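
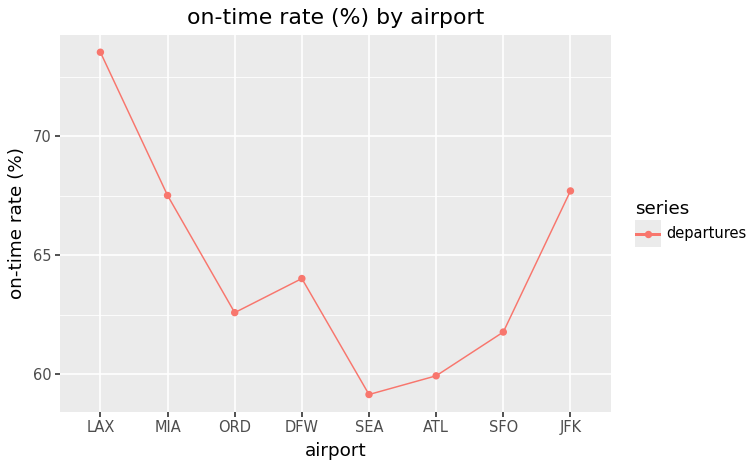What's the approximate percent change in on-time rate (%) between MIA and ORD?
MIA ≈ 68, ORD ≈ 62; (62 − 68) / 68 ≈ -8.8%.

≈ -8.8%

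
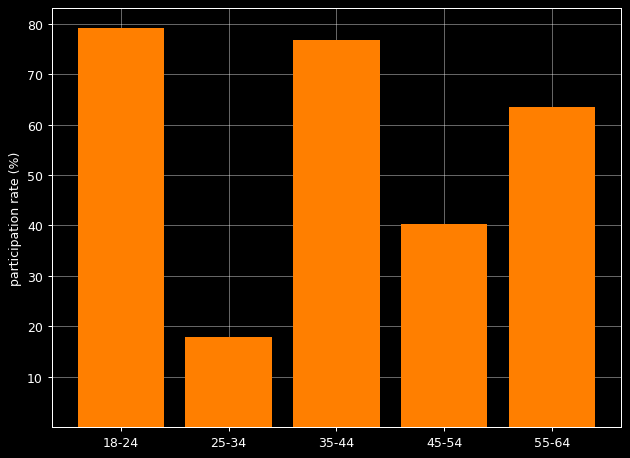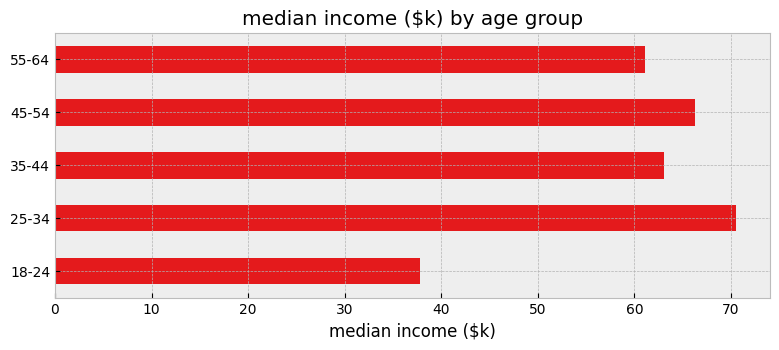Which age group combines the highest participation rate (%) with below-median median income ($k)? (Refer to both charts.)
18-24

Chart 2 median median income ($k) ≈ 60; below-median age groups: 18-24, 55-64. Among those, 18-24 has the highest participation rate (%) (≈ 80).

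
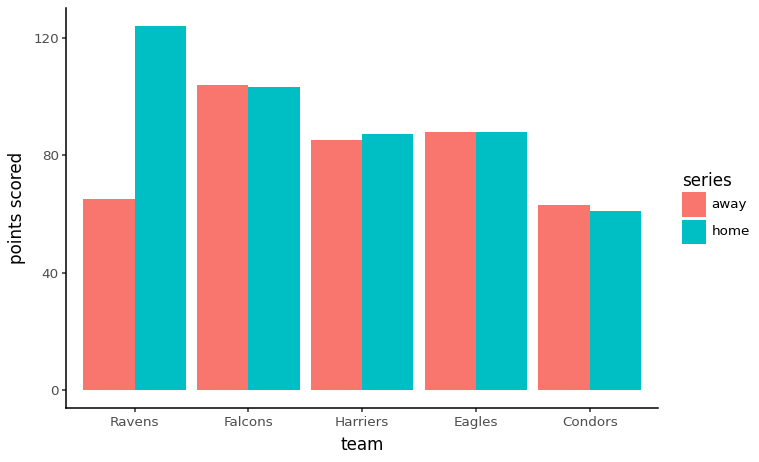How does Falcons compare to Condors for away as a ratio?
Falcons ≈ 100, Condors ≈ 60; 100/60 ≈ 1.67.

≈ 1.67×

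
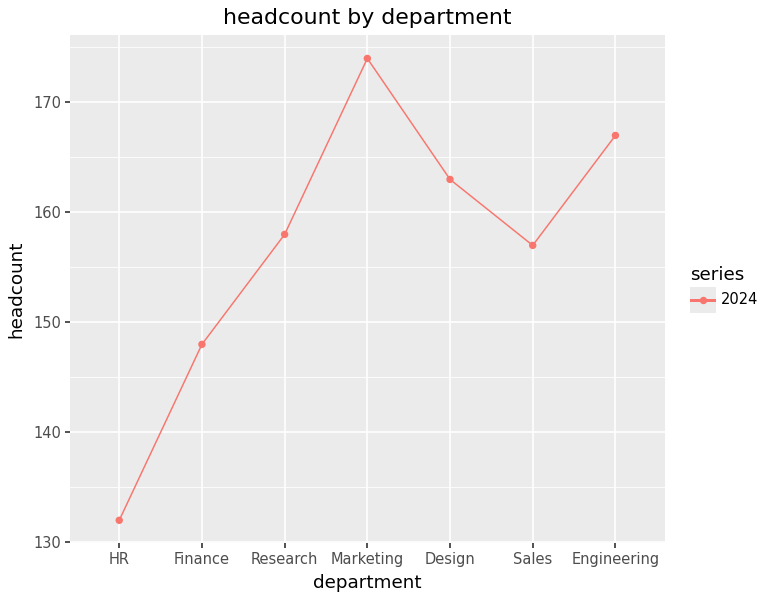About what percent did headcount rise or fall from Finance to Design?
≈ +10%

Finance ≈ 150, Design ≈ 165; (165 − 150) / 150 ≈ +10%.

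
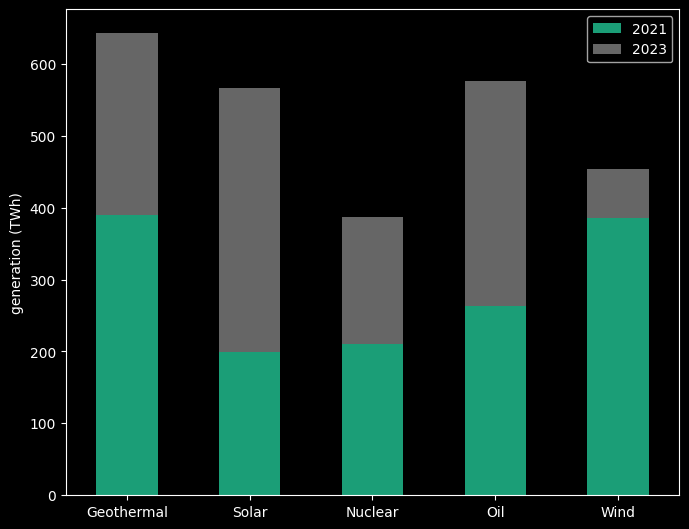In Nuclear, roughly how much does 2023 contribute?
2023 top ≈ 400, bottom ≈ 200; segment ≈ 200.

≈ 200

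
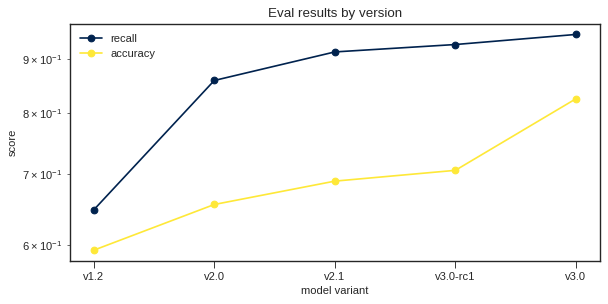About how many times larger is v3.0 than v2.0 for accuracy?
≈ 1.31×

v3.0 ≈ 0.85, v2.0 ≈ 0.65; 0.85/0.65 ≈ 1.31.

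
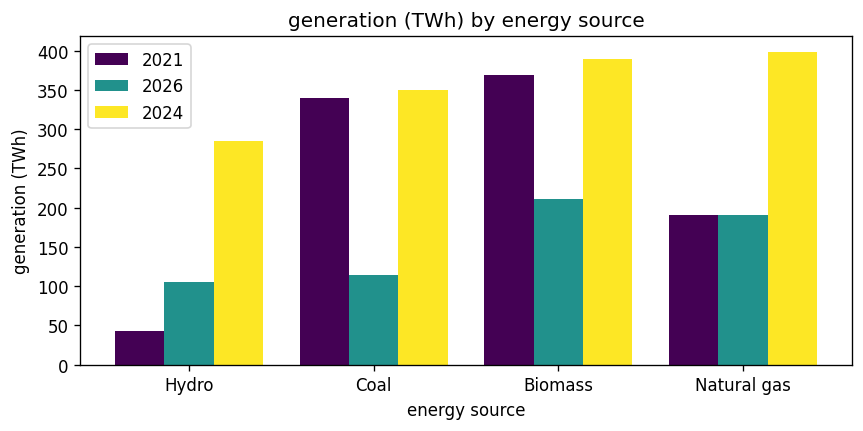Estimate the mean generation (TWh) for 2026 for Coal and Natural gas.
≈ 150

(100 + 200) / 2 ≈ 150.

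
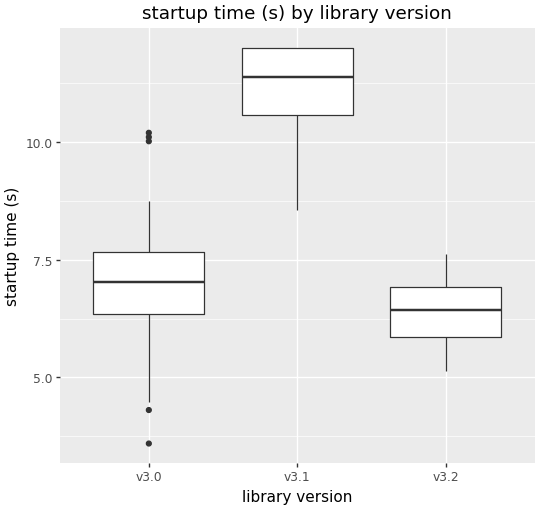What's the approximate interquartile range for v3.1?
≈ 1.5

Q3 ≈ 12.0, Q1 ≈ 10.5; IQR ≈ 1.5.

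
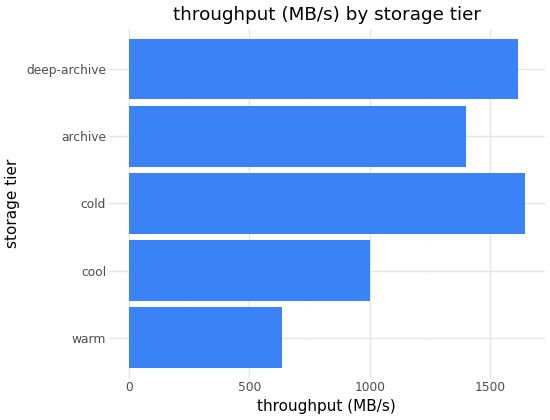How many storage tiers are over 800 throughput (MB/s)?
Above 800: cool, cold, archive, deep-archive.

4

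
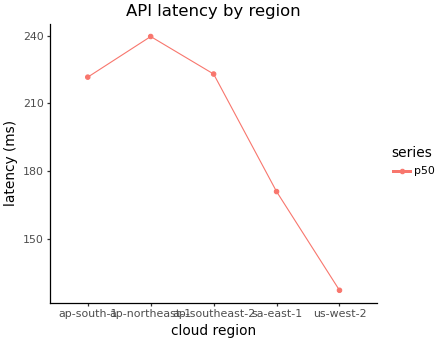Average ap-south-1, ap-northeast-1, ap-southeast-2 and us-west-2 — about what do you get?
(220 + 240 + 220 + 130) / 4 ≈ 202.

≈ 202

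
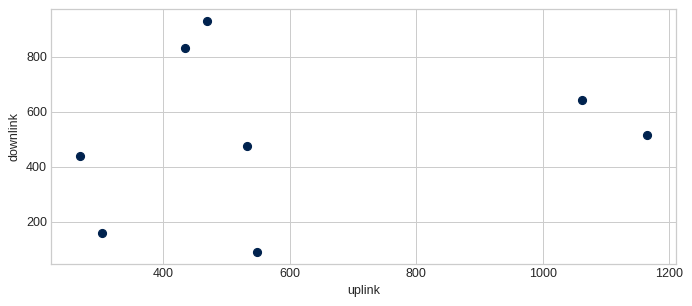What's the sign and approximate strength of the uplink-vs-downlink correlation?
no clear correlation

Points are roughly uncorrelated; weak (|r| ≈ 0.2).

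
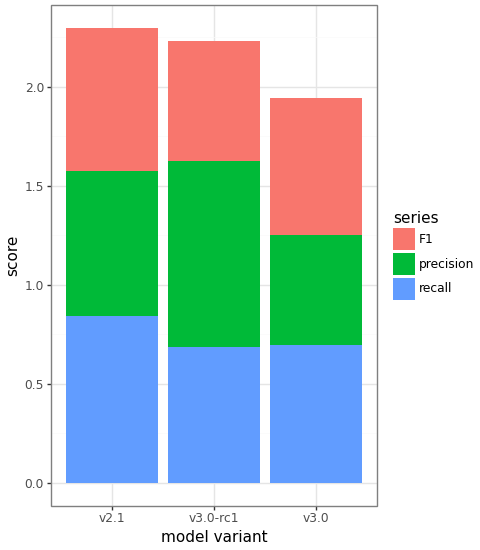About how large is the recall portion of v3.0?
≈ 0.6

recall top ≈ 0.6, bottom ≈ 0.0; segment ≈ 0.6.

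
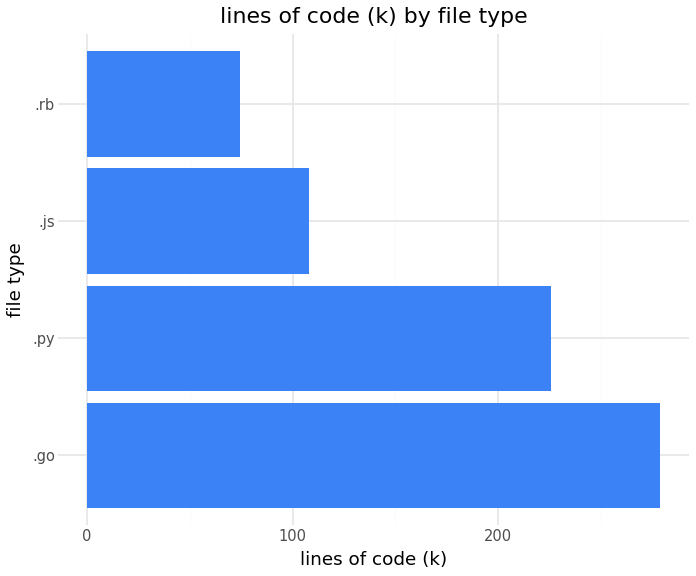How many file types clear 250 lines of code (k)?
1

Above 250: .go.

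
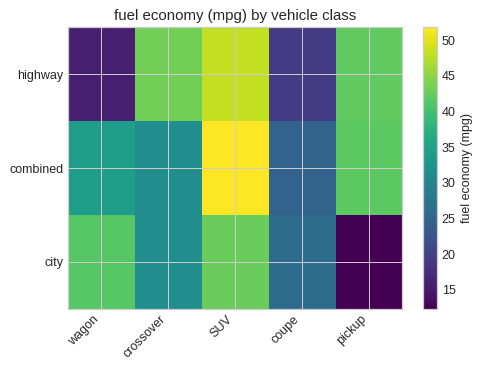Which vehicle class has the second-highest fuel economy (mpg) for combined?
pickup

Top 3 for combined: SUV ≈ 50, pickup ≈ 40, wagon ≈ 35.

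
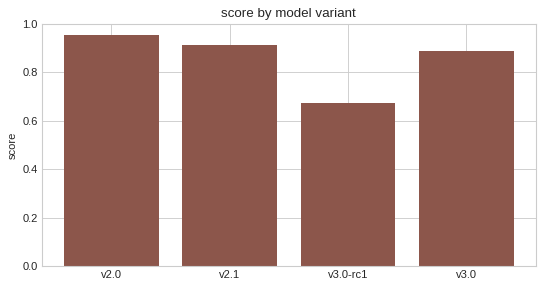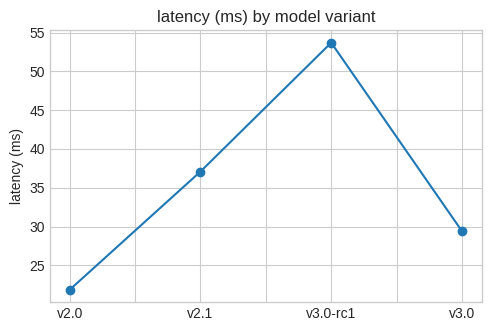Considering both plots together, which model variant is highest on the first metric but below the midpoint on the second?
Chart 2 median latency (ms) ≈ 35; below-median model variants: v2.0, v3.0. Among those, v2.0 has the highest score (≈ 1).

v2.0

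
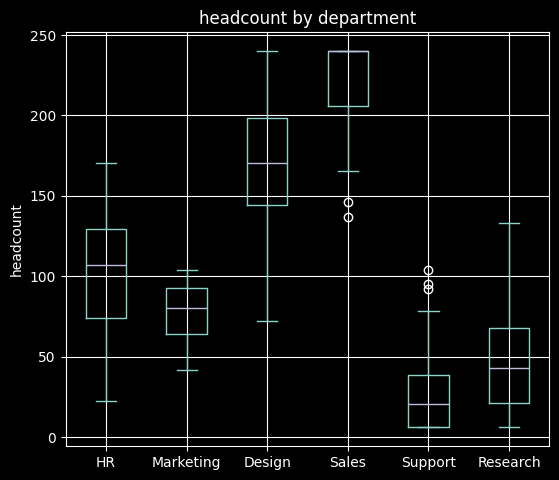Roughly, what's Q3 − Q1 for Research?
Q3 ≈ 60, Q1 ≈ 20; IQR ≈ 40.

≈ 40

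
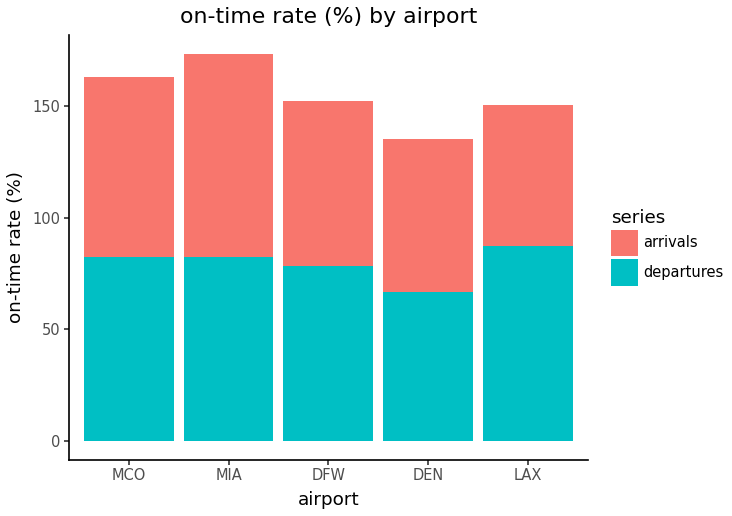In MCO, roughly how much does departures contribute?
≈ 80

departures top ≈ 80, bottom ≈ 0; segment ≈ 80.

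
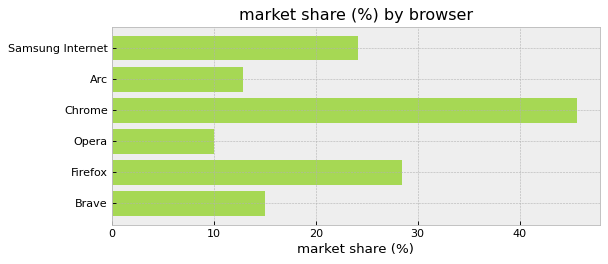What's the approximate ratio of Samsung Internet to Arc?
≈ 1.67×

Samsung Internet ≈ 25, Arc ≈ 15; 25/15 ≈ 1.67.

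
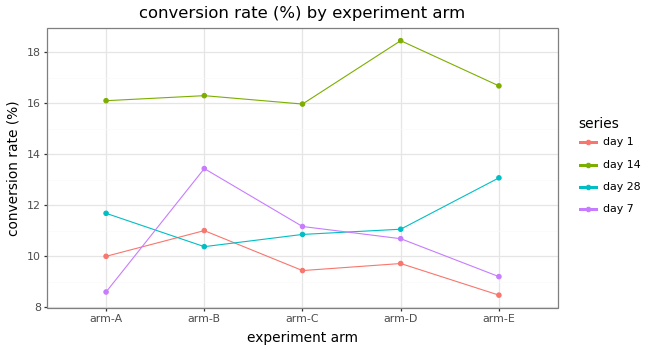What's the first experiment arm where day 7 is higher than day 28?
arm-B

arm-A: day 7 ≈ 9 vs day 28 ≈ 12 (not yet); arm-B: day 7 ≈ 13 vs day 28 ≈ 10 (first crossover).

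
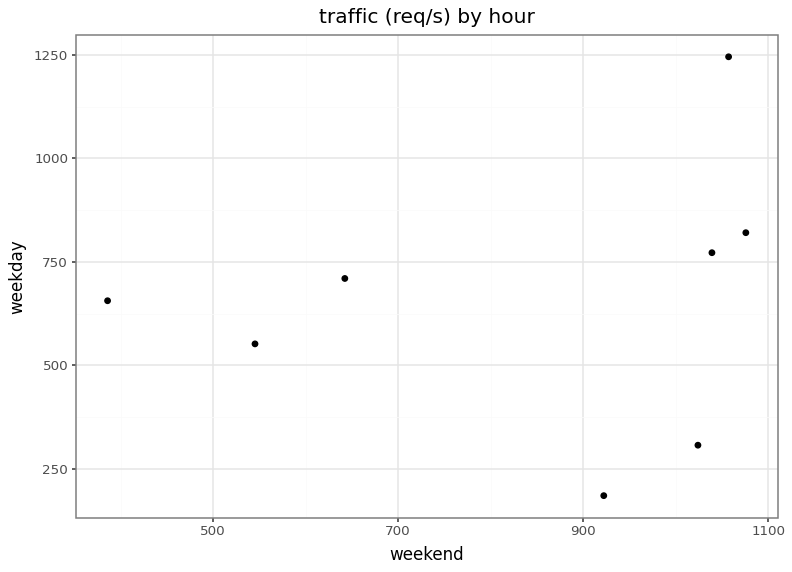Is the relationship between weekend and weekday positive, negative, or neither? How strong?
Points are roughly uncorrelated; weak (|r| ≈ 0.2).

no clear correlation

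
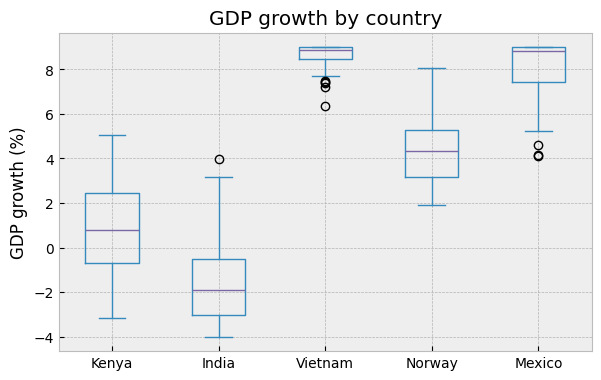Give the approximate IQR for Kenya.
Q3 ≈ 2, Q1 ≈ -1; IQR ≈ 3.

≈ 3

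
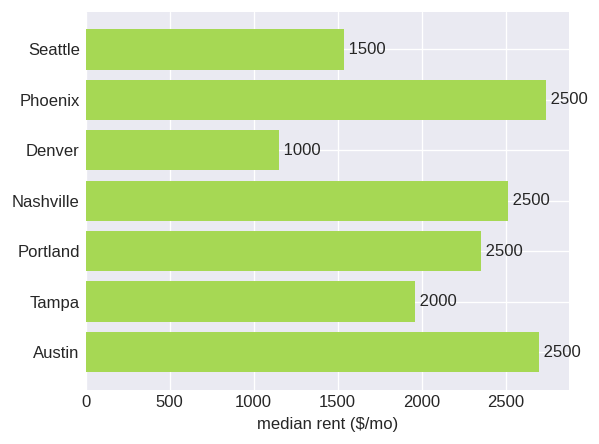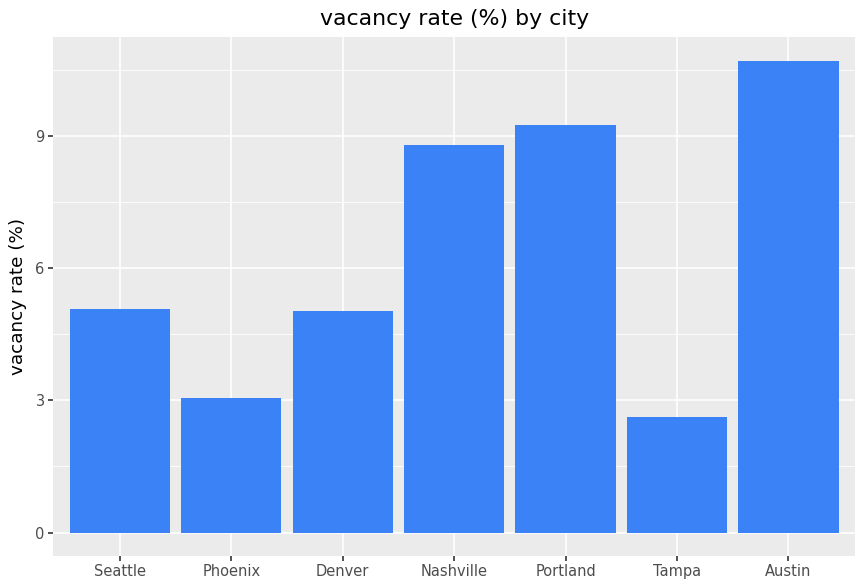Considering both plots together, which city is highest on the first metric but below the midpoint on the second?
Chart 2 median vacancy rate (%) ≈ 5; below-median cities: Phoenix, Denver, Tampa. Among those, Phoenix has the highest median rent ($/mo) (≈ 2500).

Phoenix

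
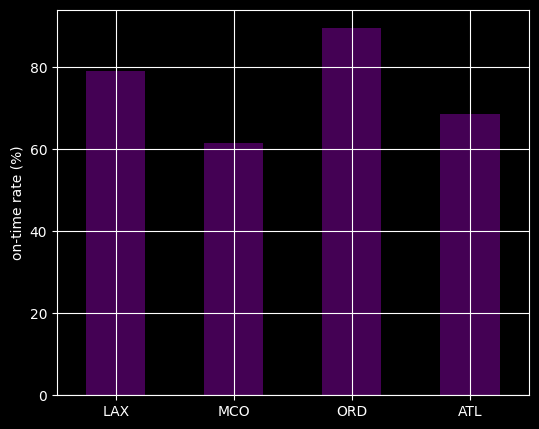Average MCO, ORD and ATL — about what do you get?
(60 + 90 + 70) / 3 ≈ 73.

≈ 73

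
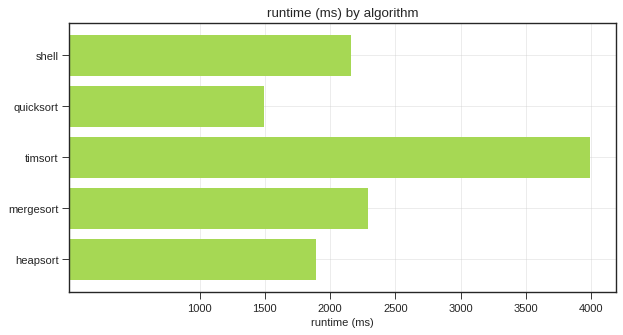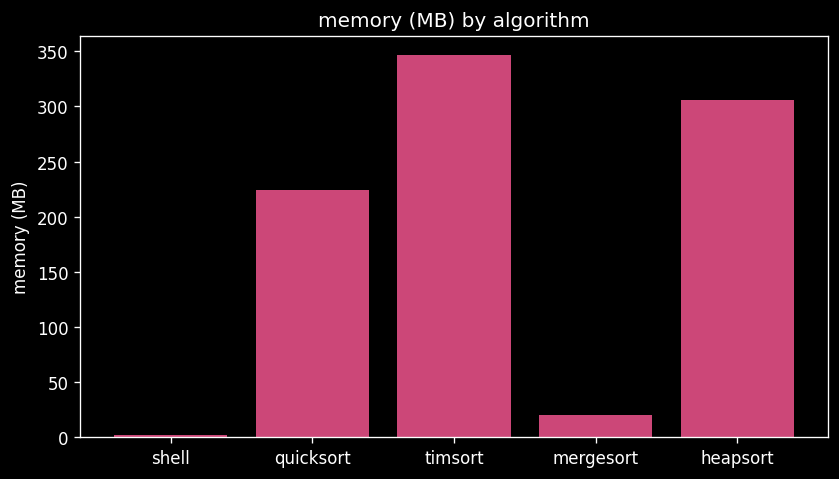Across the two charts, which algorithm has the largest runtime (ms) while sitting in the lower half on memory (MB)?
mergesort

Chart 2 median memory (MB) ≈ 200; below-median algorithms: shell, mergesort. Among those, mergesort has the highest runtime (ms) (≈ 2500).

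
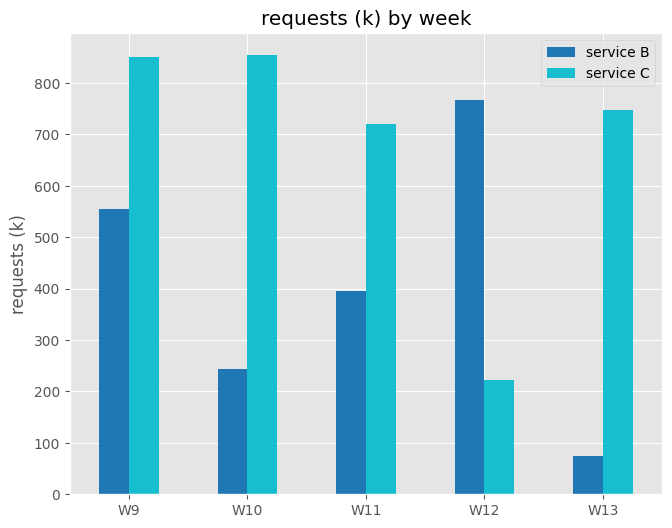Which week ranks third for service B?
W11

Top 4 for service B: W12 ≈ 800, W9 ≈ 600, W11 ≈ 400, W10 ≈ 200.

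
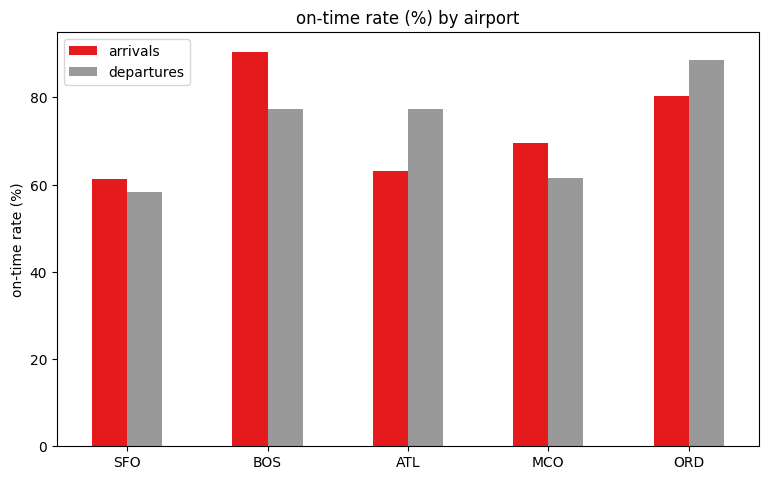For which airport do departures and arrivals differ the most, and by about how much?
ATL, ≈ 20 %

ATL: departures ≈ 80, arrivals ≈ 60 → gap ≈ 20. Next-largest (BOS) is only ≈ 10.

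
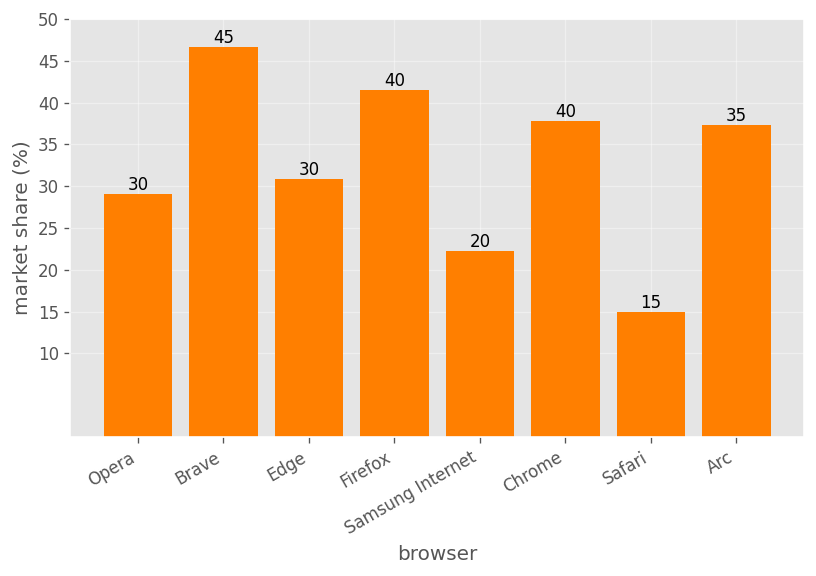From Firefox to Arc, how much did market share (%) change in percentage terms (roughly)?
Firefox ≈ 40, Arc ≈ 35; (35 − 40) / 40 ≈ -12.5%.

≈ -12.5%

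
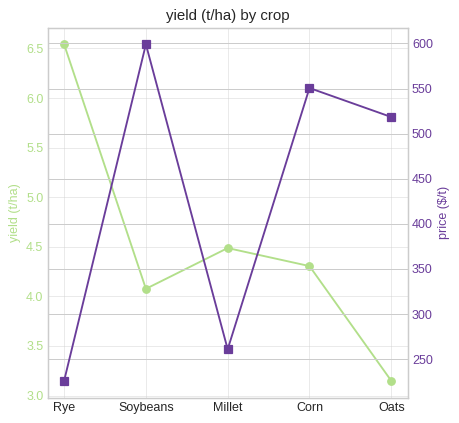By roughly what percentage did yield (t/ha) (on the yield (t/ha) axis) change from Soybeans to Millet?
≈ +12.5%

Soybeans ≈ 4.0, Millet ≈ 4.5; (4.5 − 4.0) / 4.0 ≈ +12.5%.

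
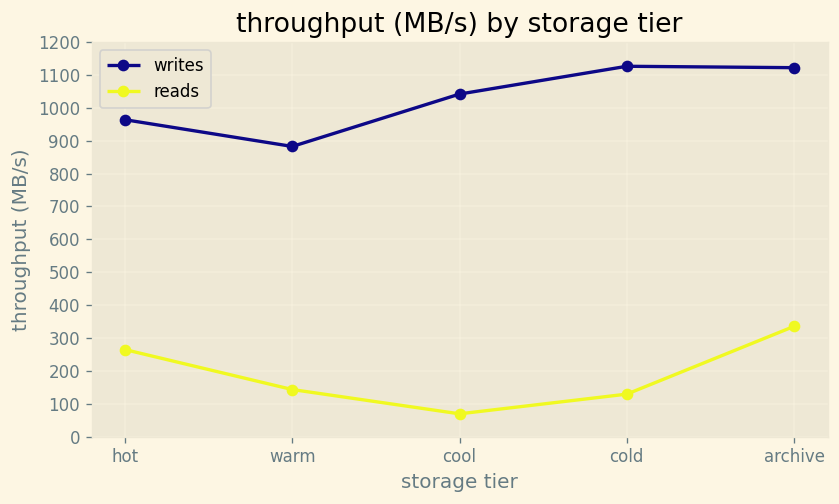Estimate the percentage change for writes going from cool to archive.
cool ≈ 1000, archive ≈ 1100; (1100 − 1000) / 1000 ≈ +10%.

≈ +10%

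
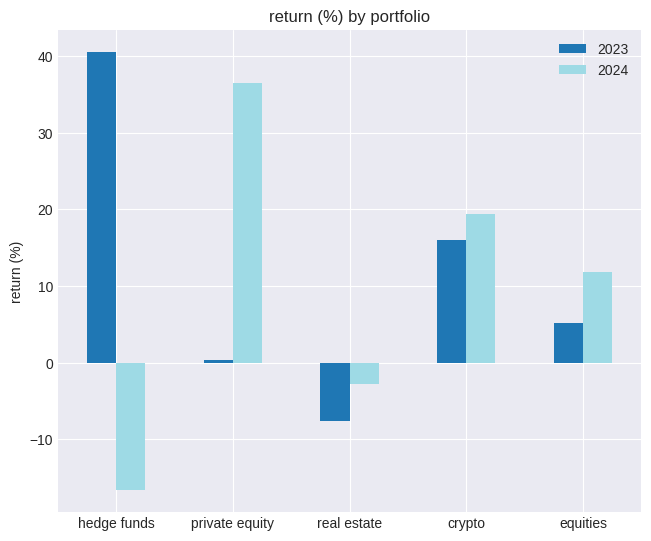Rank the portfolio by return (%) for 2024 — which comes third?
equities

Top 4 for 2024: private equity ≈ 35, crypto ≈ 20, equities ≈ 10, real estate ≈ -5.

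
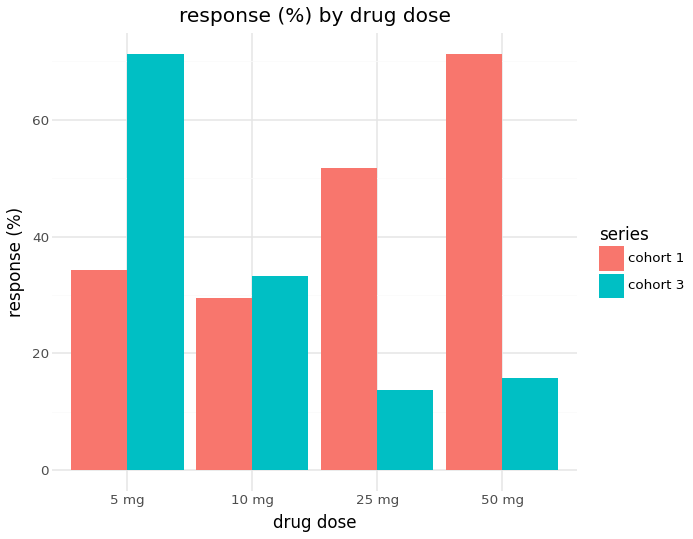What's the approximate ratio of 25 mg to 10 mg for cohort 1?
≈ 1.67×

25 mg ≈ 50, 10 mg ≈ 30; 50/30 ≈ 1.67.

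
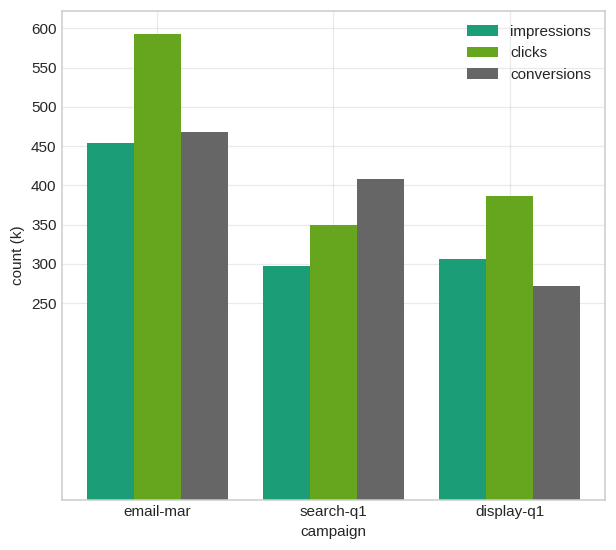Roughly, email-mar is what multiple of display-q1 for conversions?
≈ 1.8×

email-mar ≈ 450, display-q1 ≈ 250; 450/250 ≈ 1.8.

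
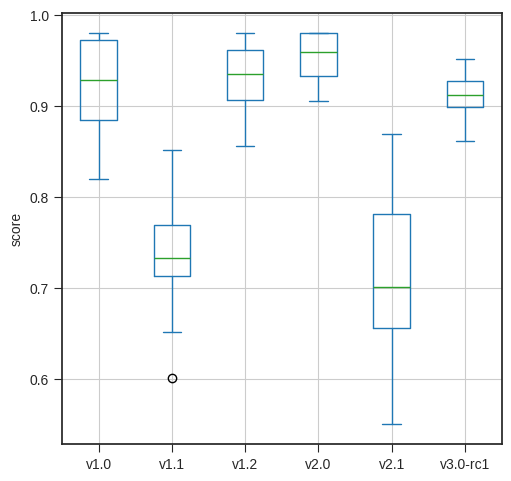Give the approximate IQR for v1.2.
≈ 0.05

Q3 ≈ 0.95, Q1 ≈ 0.90; IQR ≈ 0.05.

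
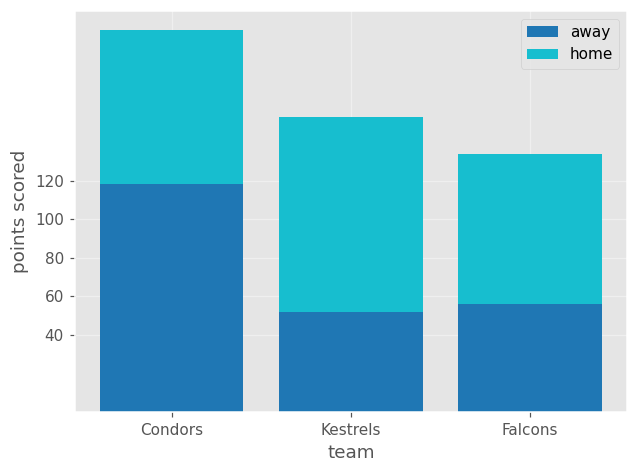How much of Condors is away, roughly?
≈ 120

away top ≈ 120, bottom ≈ 0; segment ≈ 120.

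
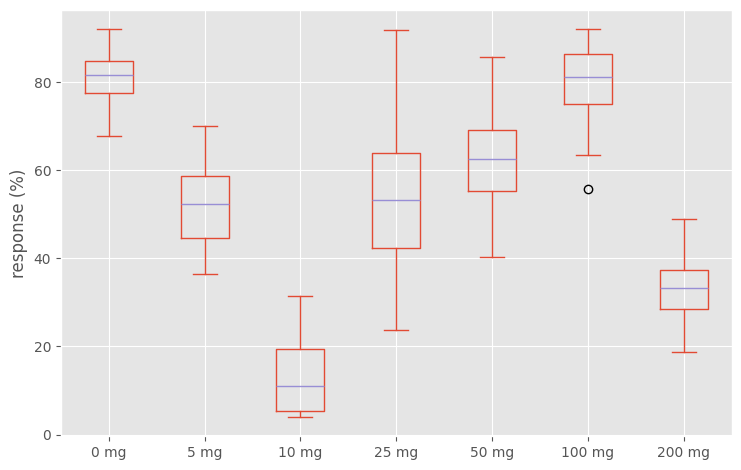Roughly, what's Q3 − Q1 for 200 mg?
≈ 10

Q3 ≈ 40, Q1 ≈ 30; IQR ≈ 10.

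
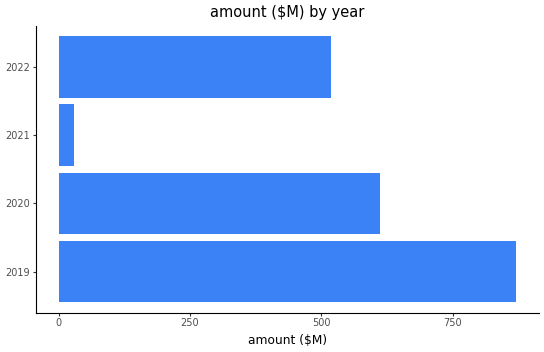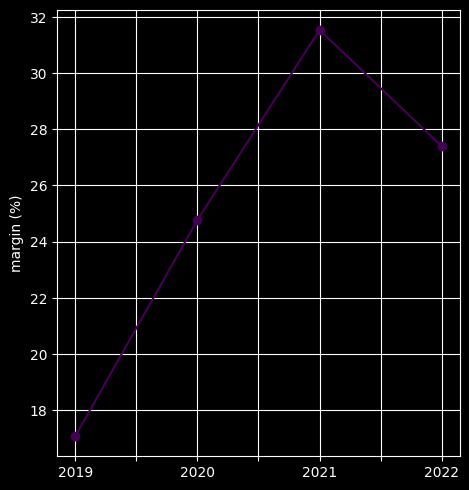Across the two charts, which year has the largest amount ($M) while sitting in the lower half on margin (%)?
2019

Chart 2 median margin (%) ≈ 25; below-median years: 2019, 2020. Among those, 2019 has the highest amount ($M) (≈ 900).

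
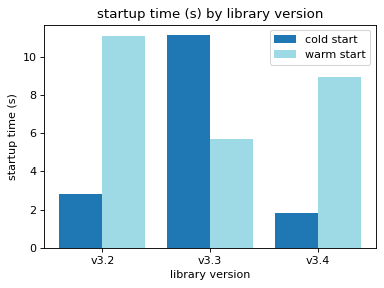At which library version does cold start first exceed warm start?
v3.3

v3.2: cold start ≈ 3 vs warm start ≈ 11 (not yet); v3.3: cold start ≈ 11 vs warm start ≈ 6 (first crossover).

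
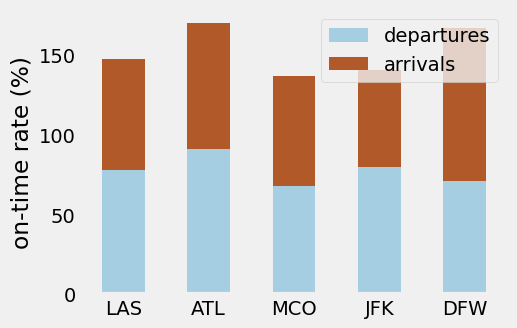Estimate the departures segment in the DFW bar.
departures top ≈ 80, bottom ≈ 0; segment ≈ 80.

≈ 80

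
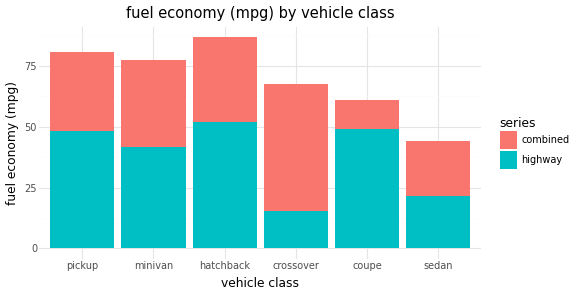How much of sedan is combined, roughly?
≈ 20

combined top ≈ 40, bottom ≈ 20; segment ≈ 20.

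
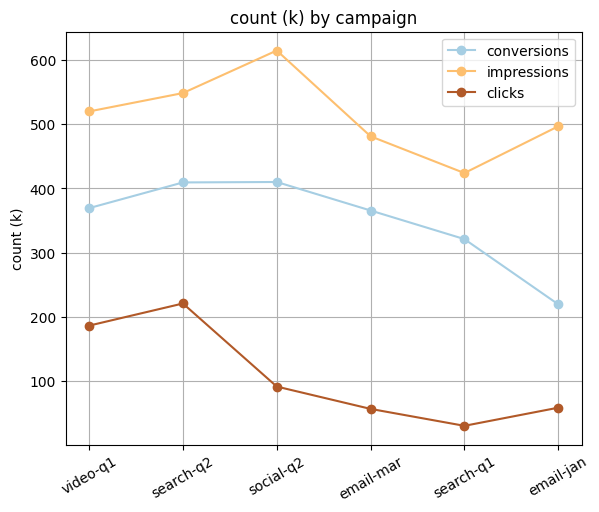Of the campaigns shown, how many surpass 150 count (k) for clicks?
2

Above 150: video-q1, search-q2.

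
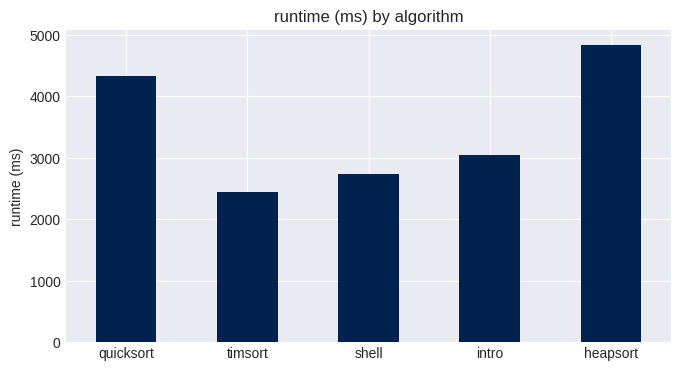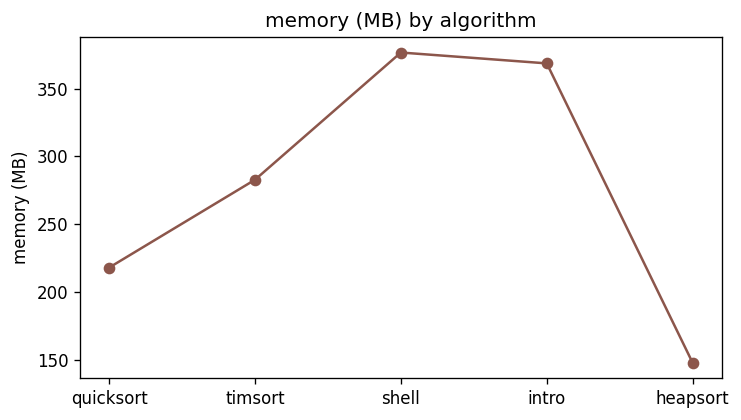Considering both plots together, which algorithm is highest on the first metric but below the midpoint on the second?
Chart 2 median memory (MB) ≈ 300; below-median algorithms: quicksort, heapsort. Among those, heapsort has the highest runtime (ms) (≈ 5000).

heapsort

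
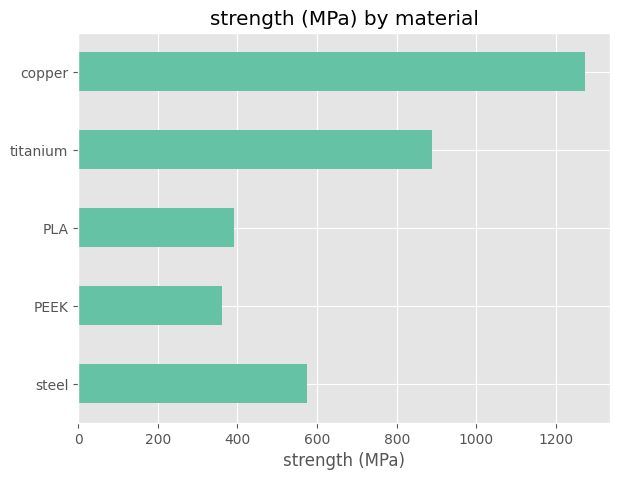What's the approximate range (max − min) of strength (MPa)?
Max copper ≈ 1200, min PEEK ≈ 400; range ≈ 800.

≈ 800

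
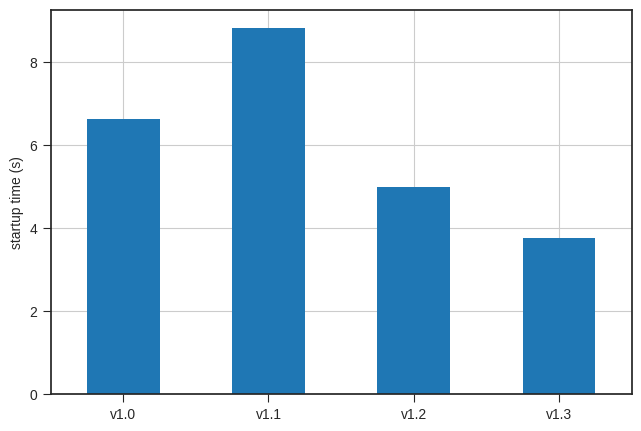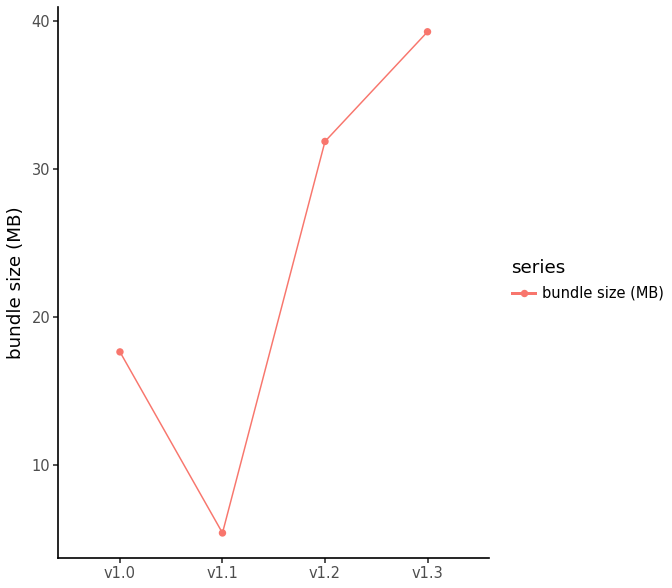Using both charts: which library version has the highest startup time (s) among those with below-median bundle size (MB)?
v1.1

Chart 2 median bundle size (MB) ≈ 25; below-median library versions: v1.0, v1.1. Among those, v1.1 has the highest startup time (s) (≈ 9).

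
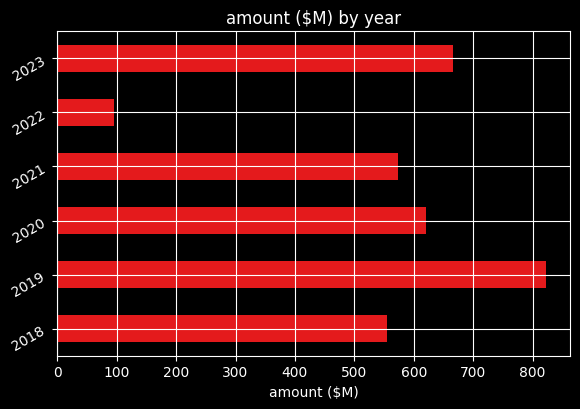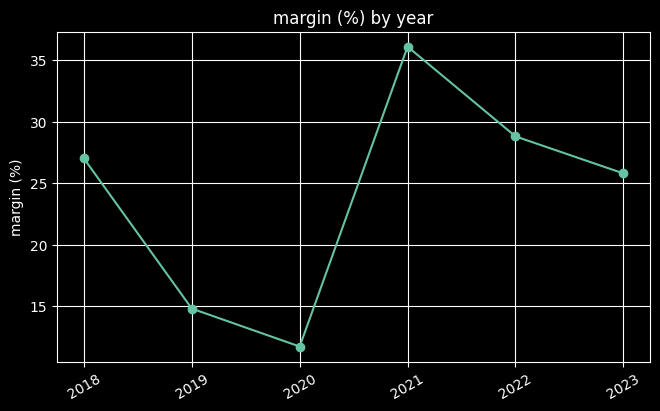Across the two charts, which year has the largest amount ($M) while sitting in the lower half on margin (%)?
2019

Chart 2 median margin (%) ≈ 25; below-median years: 2019, 2020, 2023. Among those, 2019 has the highest amount ($M) (≈ 800).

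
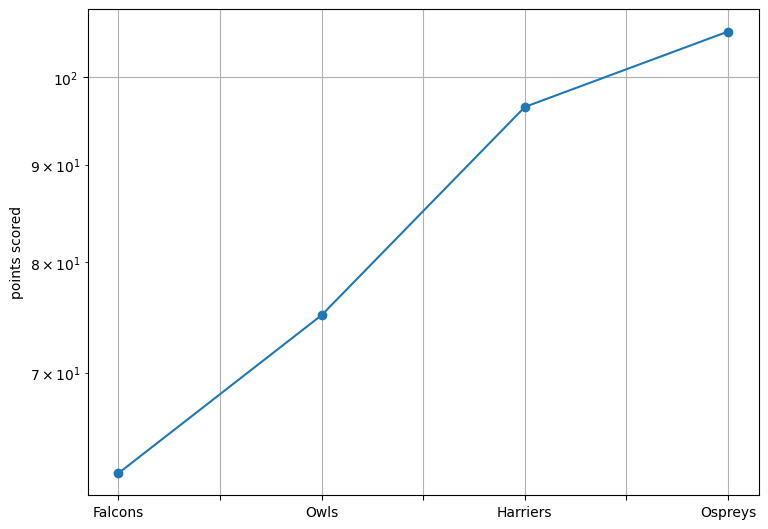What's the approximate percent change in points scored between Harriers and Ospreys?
≈ +10.5%

Harriers ≈ 95, Ospreys ≈ 105; (105 − 95) / 95 ≈ +10.5%.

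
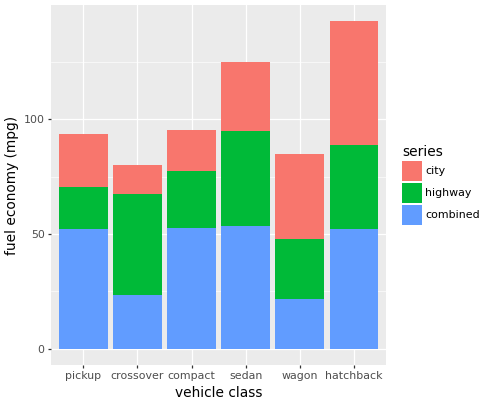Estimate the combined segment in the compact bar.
combined top ≈ 60, bottom ≈ 0; segment ≈ 60.

≈ 60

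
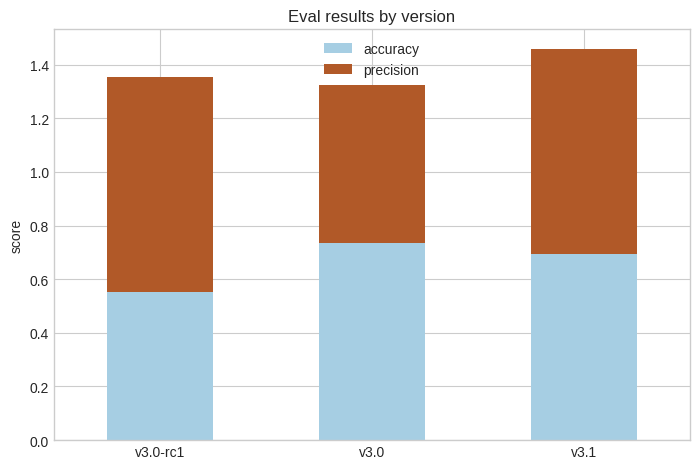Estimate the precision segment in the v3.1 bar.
≈ 0.8

precision top ≈ 1.4, bottom ≈ 0.6; segment ≈ 0.8.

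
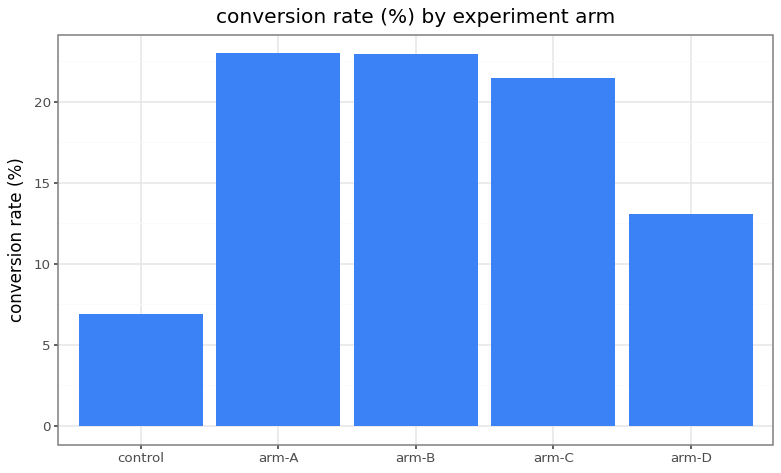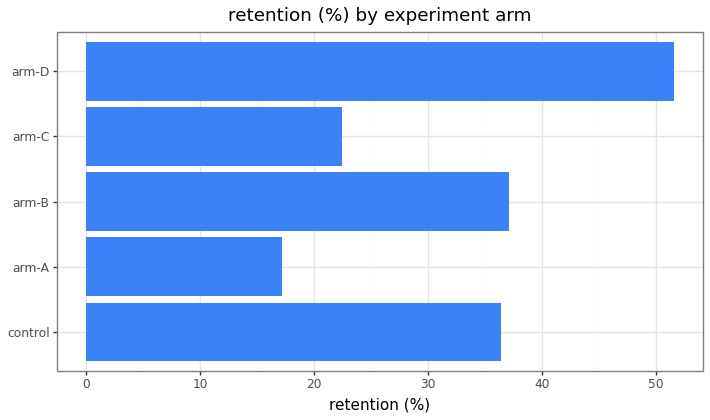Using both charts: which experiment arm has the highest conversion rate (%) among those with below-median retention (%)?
Chart 2 median retention (%) ≈ 35; below-median experiment arms: arm-A, arm-C. Among those, arm-A has the highest conversion rate (%) (≈ 25).

arm-A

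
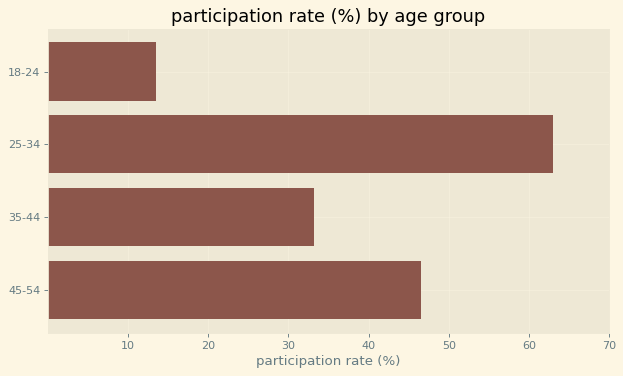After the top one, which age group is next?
45-54

Top 3: 25-34 ≈ 60, 45-54 ≈ 50, 35-44 ≈ 30.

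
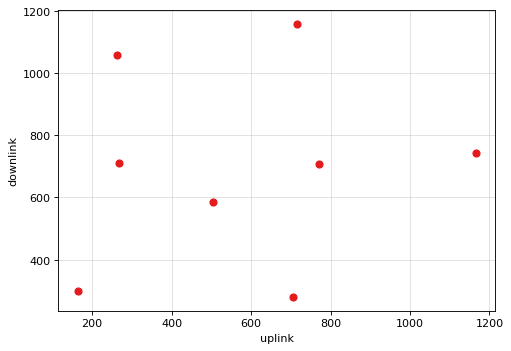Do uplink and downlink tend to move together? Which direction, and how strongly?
no clear correlation

Points are roughly uncorrelated; weak (|r| ≈ 0.1).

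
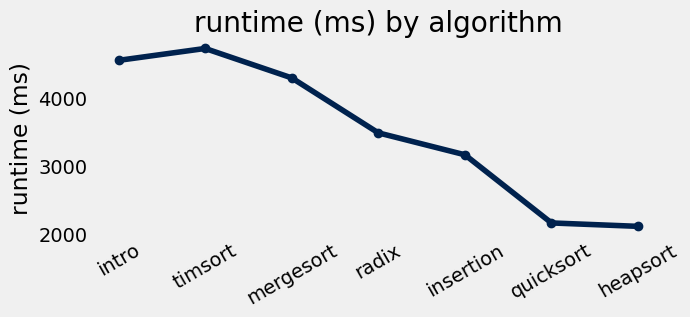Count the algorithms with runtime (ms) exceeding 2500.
Above 2500: intro, timsort, mergesort, radix, insertion.

5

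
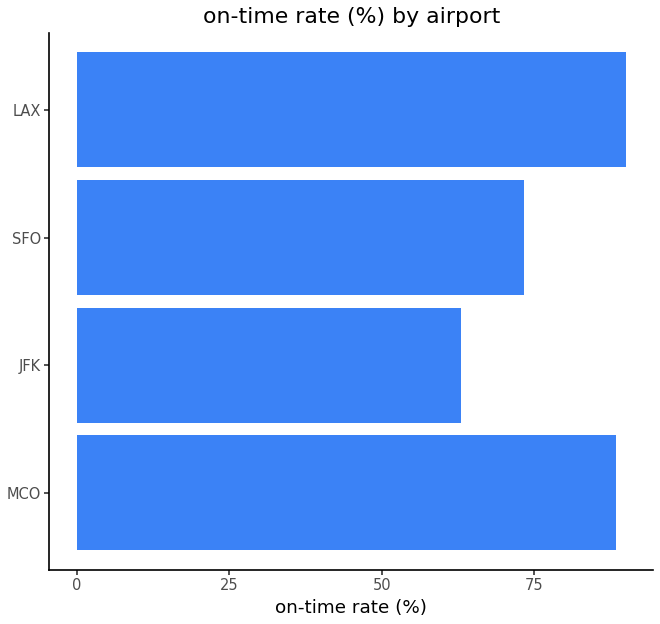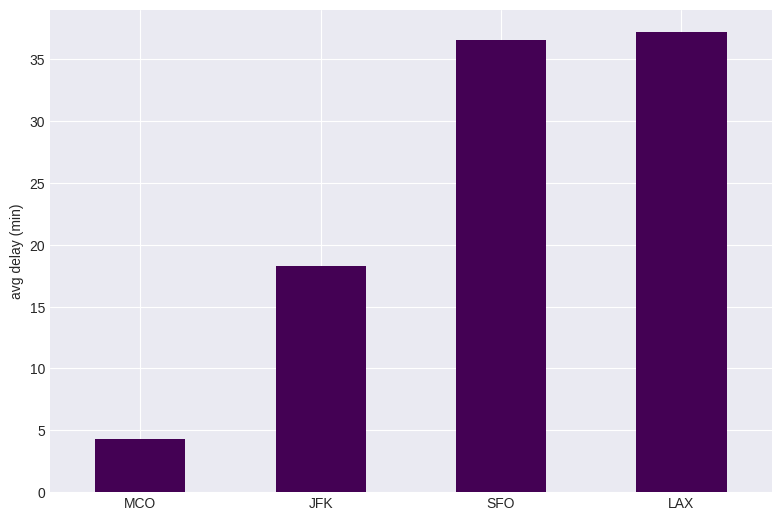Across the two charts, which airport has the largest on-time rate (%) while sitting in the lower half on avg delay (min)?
Chart 2 median avg delay (min) ≈ 25; below-median airports: MCO, JFK. Among those, MCO has the highest on-time rate (%) (≈ 90).

MCO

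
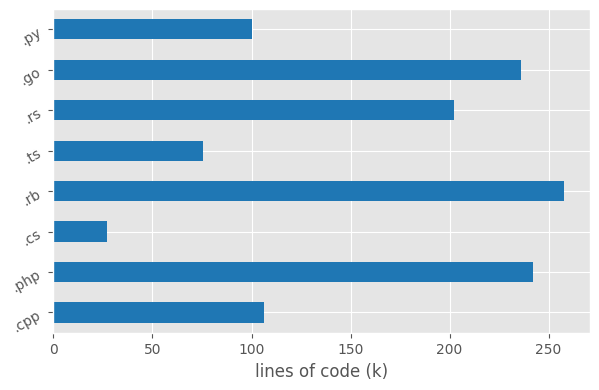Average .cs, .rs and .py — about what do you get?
(25 + 200 + 100) / 3 ≈ 108.

≈ 108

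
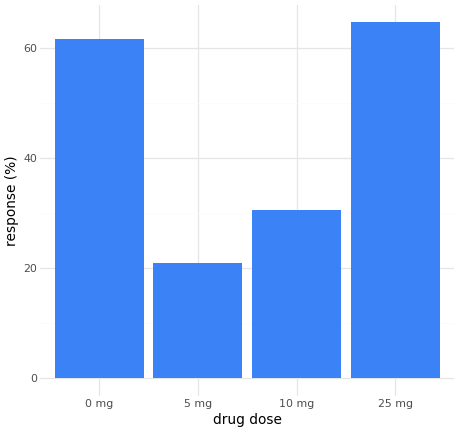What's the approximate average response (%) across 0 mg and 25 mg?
(60 + 60) / 2 ≈ 60.

≈ 60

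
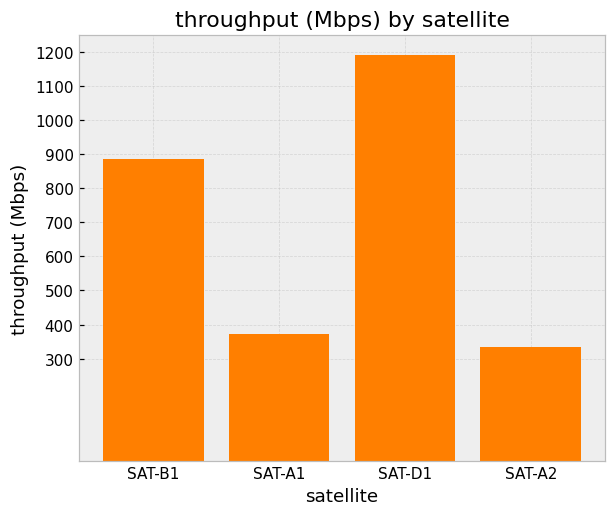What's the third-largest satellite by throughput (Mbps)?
SAT-A1

Top 4: SAT-D1 ≈ 1200, SAT-B1 ≈ 900, SAT-A1 ≈ 400, SAT-A2 ≈ 300.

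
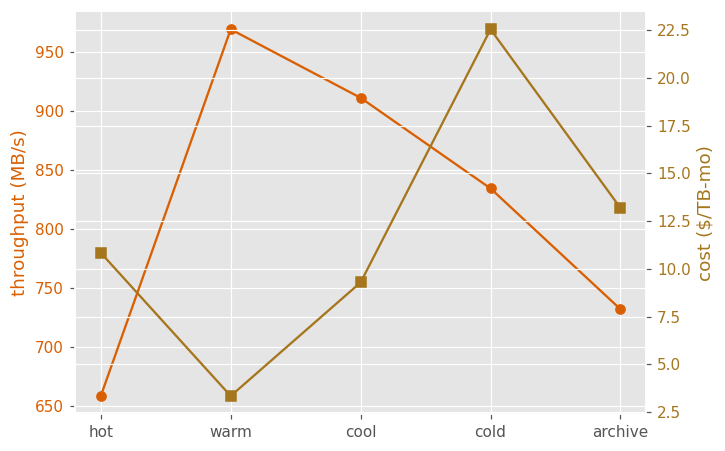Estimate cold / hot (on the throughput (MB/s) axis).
≈ 1.31×

cold ≈ 850, hot ≈ 650; 850/650 ≈ 1.31.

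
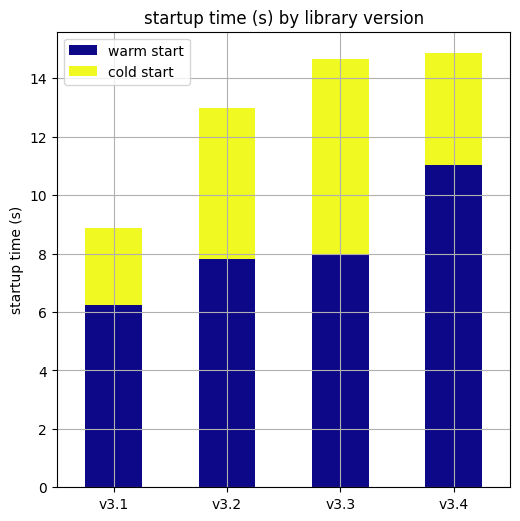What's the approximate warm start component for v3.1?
warm start top ≈ 6, bottom ≈ 0; segment ≈ 6.

≈ 6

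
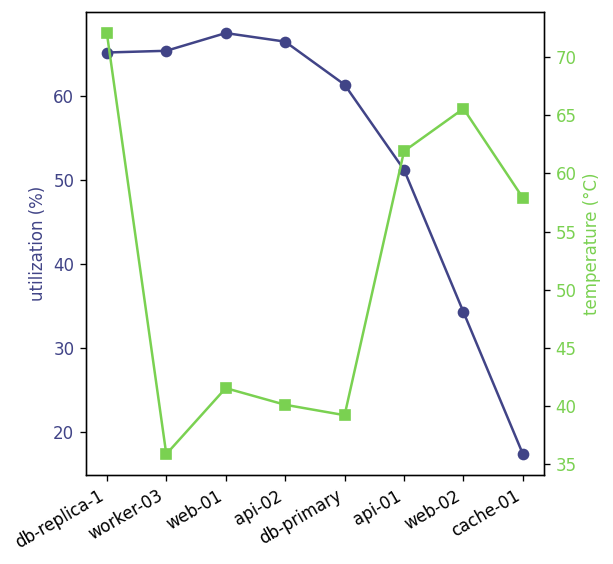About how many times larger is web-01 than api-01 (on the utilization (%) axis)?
web-01 ≈ 65, api-01 ≈ 50; 65/50 ≈ 1.3.

≈ 1.3×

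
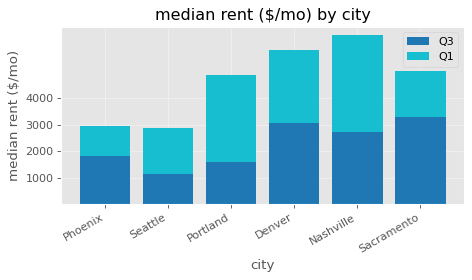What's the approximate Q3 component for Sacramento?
Q3 top ≈ 3000, bottom ≈ 0; segment ≈ 3000.

≈ 3000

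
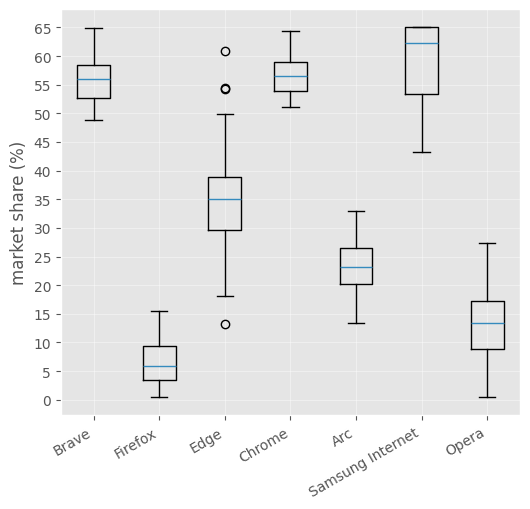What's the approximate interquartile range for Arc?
Q3 ≈ 25, Q1 ≈ 20; IQR ≈ 5.

≈ 5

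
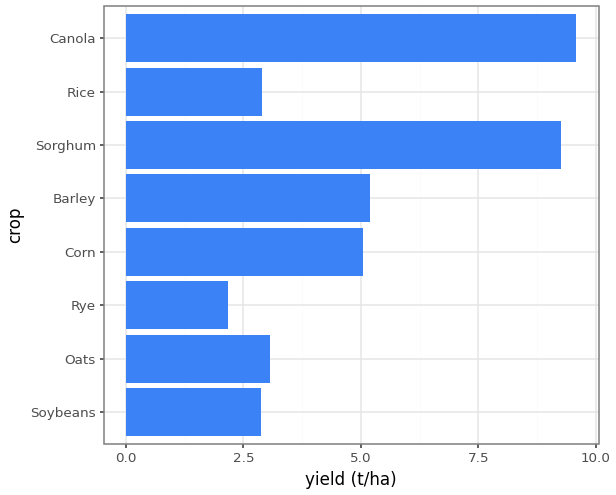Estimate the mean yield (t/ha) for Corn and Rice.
≈ 4

(5 + 3) / 2 ≈ 4.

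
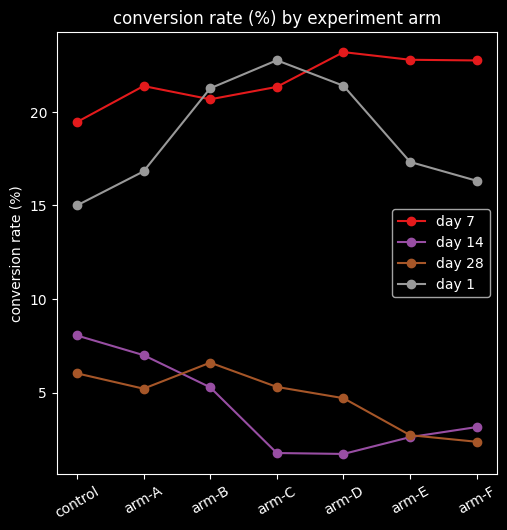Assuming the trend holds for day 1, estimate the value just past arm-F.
Last three: 22, 18, 16 → slope ≈ -3/step → next ≈ 13.

≈ 13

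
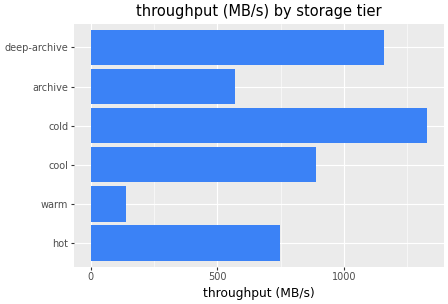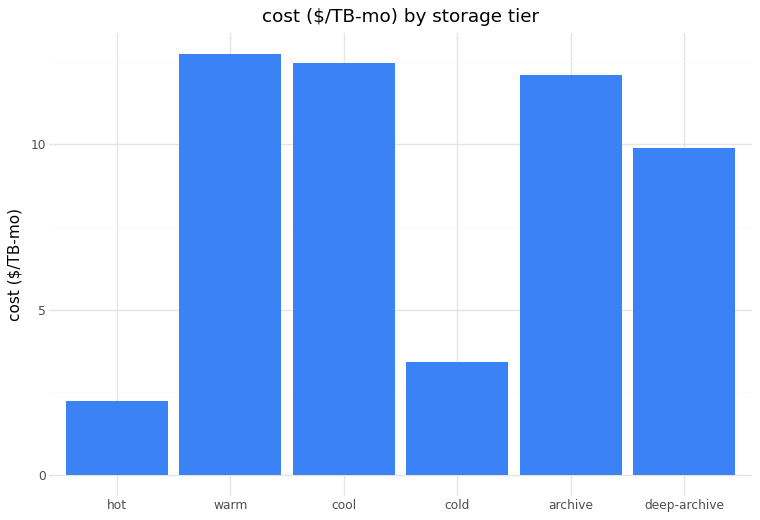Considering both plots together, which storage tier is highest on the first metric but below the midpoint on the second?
Chart 2 median cost ($/TB-mo) ≈ 10; below-median storage tiers: hot, cold, deep-archive. Among those, cold has the highest throughput (MB/s) (≈ 1400).

cold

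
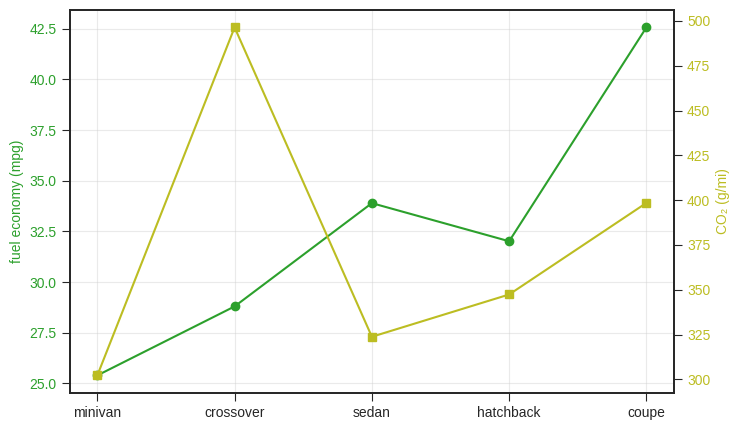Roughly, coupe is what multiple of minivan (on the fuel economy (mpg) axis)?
coupe ≈ 42, minivan ≈ 26; 42/26 ≈ 1.62.

≈ 1.62×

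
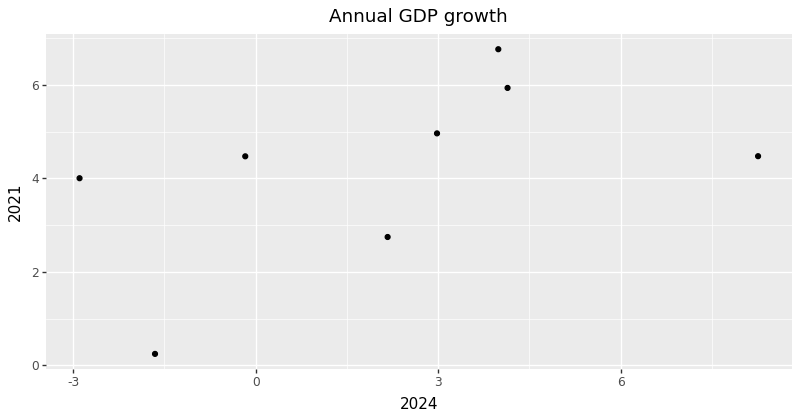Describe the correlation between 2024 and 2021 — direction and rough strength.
Points are positively correlated; moderate (|r| ≈ 0.5).

positive, moderate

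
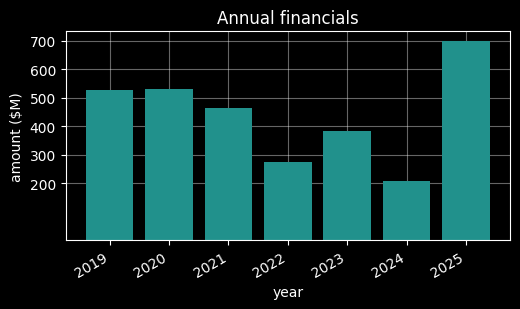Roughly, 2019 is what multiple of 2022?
2019 ≈ 500, 2022 ≈ 300; 500/300 ≈ 1.67.

≈ 1.67×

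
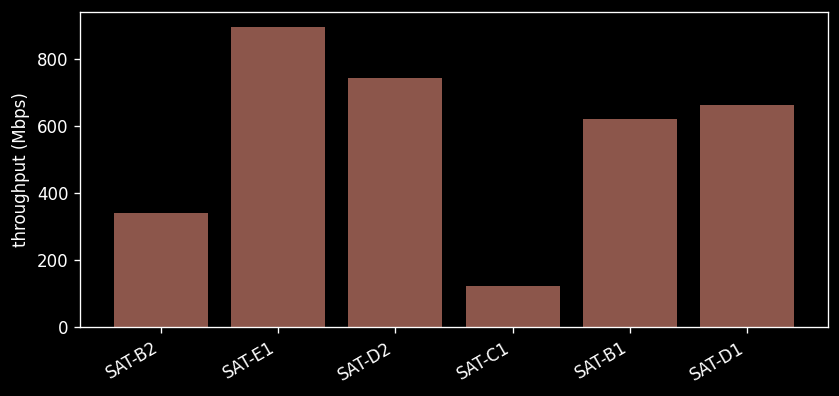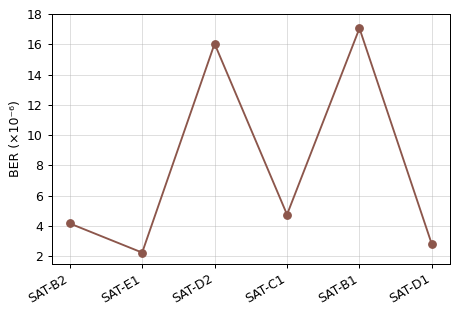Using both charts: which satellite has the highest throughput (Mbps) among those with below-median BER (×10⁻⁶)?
SAT-E1

Chart 2 median BER (×10⁻⁶) ≈ 4; below-median satellites: SAT-B2, SAT-E1, SAT-D1. Among those, SAT-E1 has the highest throughput (Mbps) (≈ 900).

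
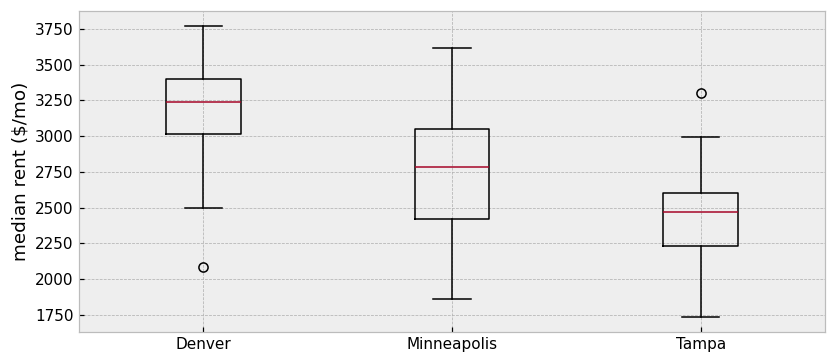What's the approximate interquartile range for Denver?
≈ 400

Q3 ≈ 3400, Q1 ≈ 3000; IQR ≈ 400.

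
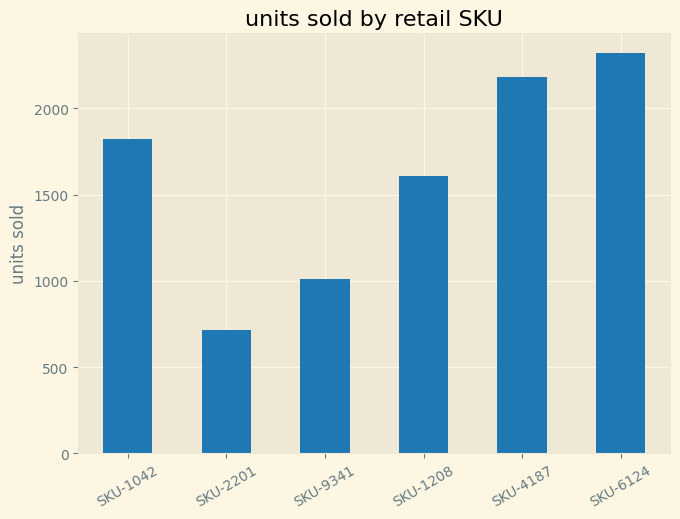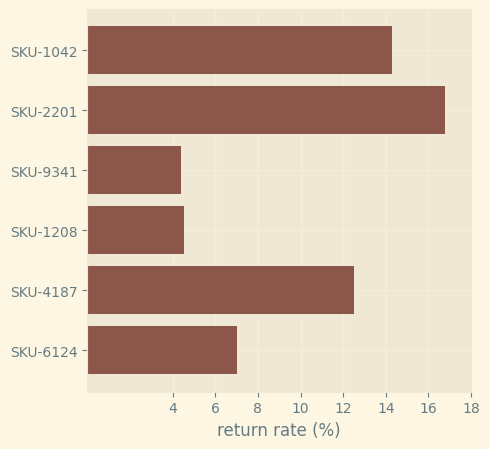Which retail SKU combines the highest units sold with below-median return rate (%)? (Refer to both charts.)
Chart 2 median return rate (%) ≈ 10; below-median retail SKUs: SKU-9341, SKU-1208, SKU-6124. Among those, SKU-6124 has the highest units sold (≈ 2500).

SKU-6124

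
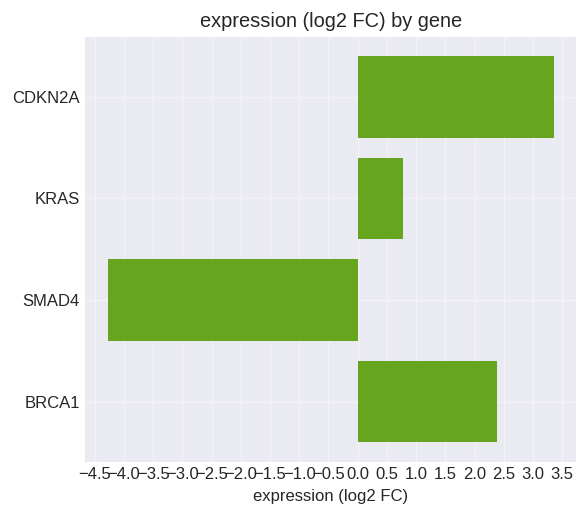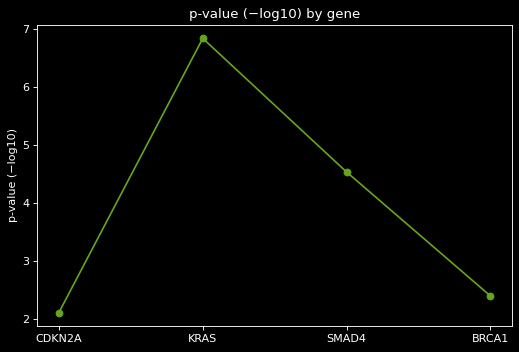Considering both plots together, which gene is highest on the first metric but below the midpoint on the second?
CDKN2A

Chart 2 median p-value (−log10) ≈ 3; below-median genes: CDKN2A, BRCA1. Among those, CDKN2A has the highest expression (log2 FC) (≈ 3.5).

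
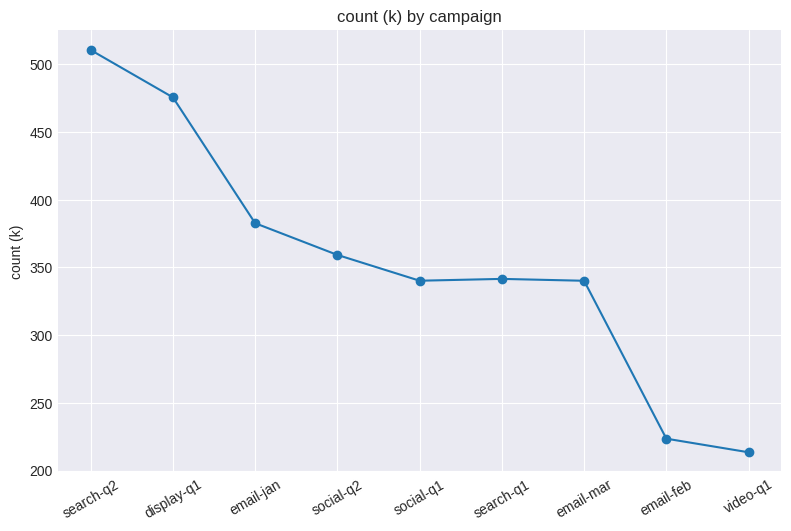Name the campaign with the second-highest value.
Top 3: search-q2 ≈ 500, display-q1 ≈ 475, email-jan ≈ 375.

display-q1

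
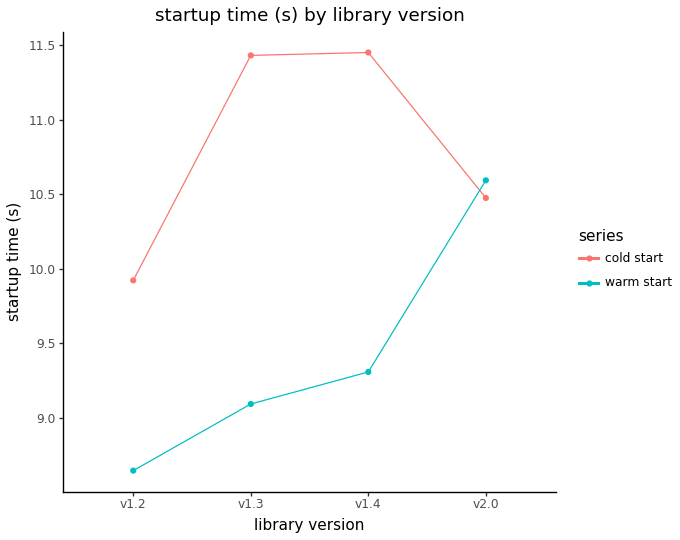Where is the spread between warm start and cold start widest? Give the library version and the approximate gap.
v1.3: warm start ≈ 9.0, cold start ≈ 11.5 → gap ≈ 2.5. Next-largest (v1.4) is only ≈ 2.0.

v1.3, ≈ 2.5 s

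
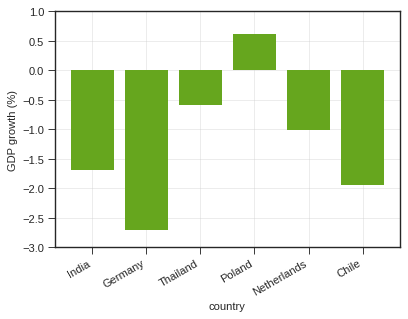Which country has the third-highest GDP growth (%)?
Top 4: Poland ≈ 0.5, Thailand ≈ -0.5, Netherlands ≈ -1.0, India ≈ -1.5.

Netherlands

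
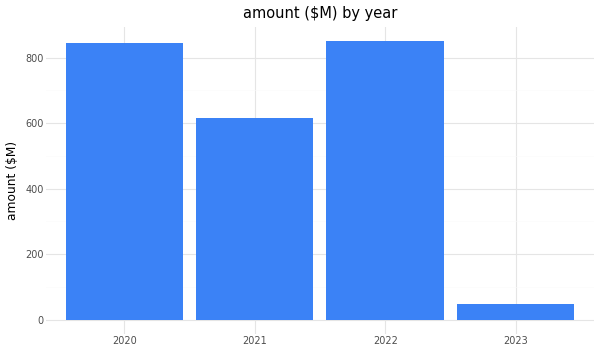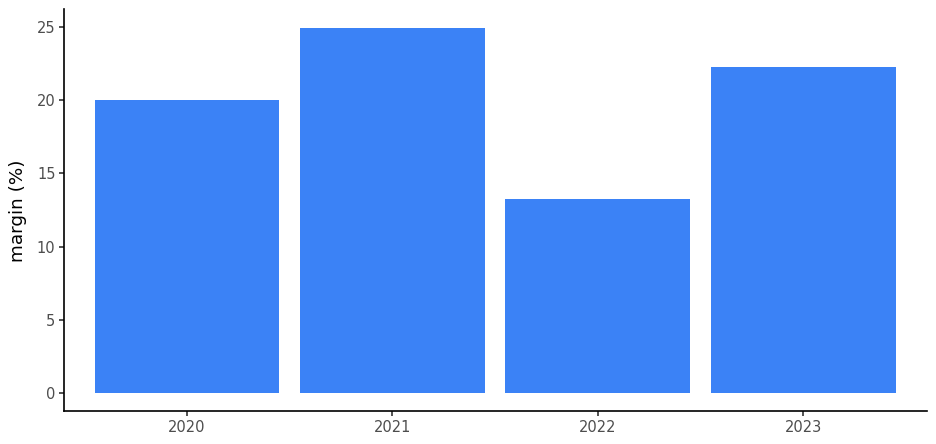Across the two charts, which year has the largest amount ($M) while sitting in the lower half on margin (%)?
2022

Chart 2 median margin (%) ≈ 20; below-median years: 2020, 2022. Among those, 2022 has the highest amount ($M) (≈ 900).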